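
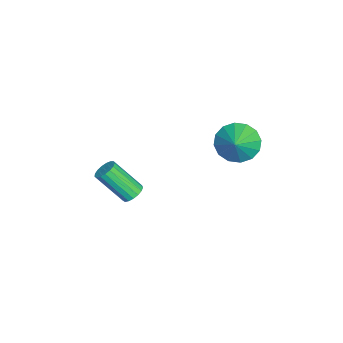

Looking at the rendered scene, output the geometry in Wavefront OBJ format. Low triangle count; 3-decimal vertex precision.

v 0.512 -1.72 -3.231
v 1.055 -1.802 -3.255
v 0.932 -3.003 -1.893
v 0.388 -2.92 -1.869
v 1.029 -1.605 -3.083
v 0.905 -2.805 -1.721
v 0.884 -1.433 -2.945
v 0.761 -2.634 -1.583
v 0.654 -1.328 -2.873
v 0.531 -2.528 -1.51
v 0.391 -1.312 -2.882
v 0.268 -2.512 -1.52
v 0.156 -1.389 -2.972
v 0.033 -2.59 -1.61
v 0.003 -1.543 -3.121
v -0.121 -2.743 -1.759
v -0.034 -1.736 -3.295
v -0.158 -2.937 -1.933
v 0.054 -1.926 -3.455
v -0.07 -3.127 -2.093
v 0.247 -2.069 -3.563
v 0.123 -3.27 -2.201
v 0.5 -2.132 -3.595
v 0.377 -3.332 -2.233
v 0.757 -2.1 -3.544
v 0.633 -3.301 -2.182
v 0.957 -1.981 -3.421
v 0.833 -3.182 -2.059
v 0.389 2.603 0.571
v 0.933 2.297 -0.185
v 1.411 2.597 1.309
v 0.951 2.804 -0.206
v 0.819 3.257 -0.019
v 0.572 3.534 0.326
v 0.275 3.562 0.737
v 0.009 3.333 1.103
v -0.155 2.909 1.327
v -0.173 2.402 1.349
v -0.041 1.949 1.162
v 0.207 1.672 0.817
v 0.503 1.644 0.406
v 0.769 1.873 0.039
f 2 1 5
f 2 5 3
f 3 5 6
f 3 6 4
f 5 1 7
f 5 7 6
f 6 7 8
f 6 8 4
f 7 1 9
f 7 9 8
f 8 9 10
f 8 10 4
f 9 1 11
f 9 11 10
f 10 11 12
f 10 12 4
f 11 1 13
f 11 13 12
f 12 13 14
f 12 14 4
f 13 1 15
f 13 15 14
f 14 15 16
f 14 16 4
f 15 1 17
f 15 17 16
f 16 17 18
f 16 18 4
f 17 1 19
f 17 19 18
f 18 19 20
f 18 20 4
f 19 1 21
f 19 21 20
f 20 21 22
f 20 22 4
f 21 1 23
f 21 23 22
f 22 23 24
f 22 24 4
f 23 1 25
f 23 25 24
f 24 25 26
f 24 26 4
f 25 1 27
f 25 27 26
f 26 27 28
f 26 28 4
f 27 1 2
f 27 2 28
f 28 2 3
f 28 3 4
f 30 29 32
f 30 32 31
f 32 29 33
f 32 33 31
f 33 29 34
f 33 34 31
f 34 29 35
f 34 35 31
f 35 29 36
f 35 36 31
f 36 29 37
f 36 37 31
f 37 29 38
f 37 38 31
f 38 29 39
f 38 39 31
f 39 29 40
f 39 40 31
f 40 29 41
f 40 41 31
f 41 29 42
f 41 42 31
f 42 29 30
f 42 30 31



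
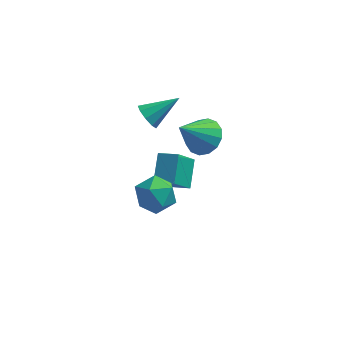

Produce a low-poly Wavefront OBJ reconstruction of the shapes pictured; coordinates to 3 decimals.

v -2.386 1.099 2.439
v -1.985 0.727 2.126
v -1.214 1.721 3.201
v -2.042 1.096 1.912
v -2.26 1.467 1.944
v -2.536 1.665 2.208
v -2.743 1.599 2.58
v -2.782 1.298 2.887
v -2.636 0.904 2.984
v -2.373 0.602 2.826
v -2.116 0.532 2.487
v 0.015 -0.39 3.05
v 0.737 -0.68 3.368
v -0.835 -1.13 4.31
v 0.679 -0.292 3.556
v 0.443 0.069 3.609
v 0.092 0.307 3.513
v -0.279 0.359 3.292
v -0.571 0.21 3.007
v -0.707 -0.1 2.733
v -0.649 -0.487 2.545
v -0.413 -0.849 2.492
v -0.062 -1.087 2.588
v 0.309 -1.139 2.809
v 0.602 -0.99 3.094
v -2.034 0.23 -0.981
v -2.011 1.332 -0.203
v -1.501 1.043 -2.149
v -1.478 2.146 -1.371
v -1.182 0.034 -0.729
v -1.159 1.137 0.049
v -0.649 0.848 -1.897
v -0.626 1.95 -1.119
v -1.362 -2.088 0.599
v -0.732 -2.571 1.031
v -2.328 -2.409 1.649
v -1.698 -2.892 2.081
v -1.624 -1.992 2.035
v -1.027 -1.794 1.385
v -2.033 -3.186 1.295
v -1.436 -2.988 0.645
v -1.146 -3.25 1.461
v -0.894 -2.512 1.918
v -2.166 -2.468 0.762
v -1.914 -1.73 1.219
f 2 1 4
f 2 4 3
f 4 1 5
f 4 5 3
f 5 1 6
f 5 6 3
f 6 1 7
f 6 7 3
f 7 1 8
f 7 8 3
f 8 1 9
f 8 9 3
f 9 1 10
f 9 10 3
f 10 1 11
f 10 11 3
f 11 1 2
f 11 2 3
f 13 12 15
f 13 15 14
f 15 12 16
f 15 16 14
f 16 12 17
f 16 17 14
f 17 12 18
f 17 18 14
f 18 12 19
f 18 19 14
f 19 12 20
f 19 20 14
f 20 12 21
f 20 21 14
f 21 12 22
f 21 22 14
f 22 12 23
f 22 23 14
f 23 12 24
f 23 24 14
f 24 12 25
f 24 25 14
f 25 12 13
f 25 13 14
f 27 29 26
f 30 27 26
f 26 29 28
f 28 30 26
f 27 33 29
f 31 27 30
f 31 33 27
f 29 33 28
f 32 30 28
f 28 33 32
f 32 31 30
f 33 31 32
f 34 45 39
f 34 39 35
f 34 35 41
f 34 41 44
f 34 44 45
f 35 39 43
f 39 45 38
f 45 44 36
f 44 41 40
f 41 35 42
f 37 43 38
f 37 38 36
f 37 36 40
f 37 40 42
f 37 42 43
f 38 43 39
f 36 38 45
f 40 36 44
f 42 40 41
f 43 42 35



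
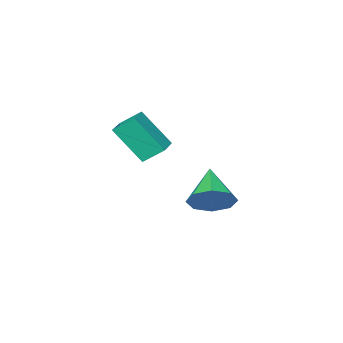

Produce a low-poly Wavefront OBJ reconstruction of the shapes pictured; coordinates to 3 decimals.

v 0.636 -1.346 -2.057
v 0.998 -0.925 -1.261
v -0.256 -2.534 -1.023
v 0.353 -0.625 -1.473
v -0.127 -0.747 -2.026
v -0.159 -1.22 -2.598
v 0.274 -1.766 -2.852
v 0.919 -2.066 -2.641
v 1.398 -1.945 -2.087
v 1.431 -1.472 -1.516
v 2.974 -0.808 1.712
v 3.579 -1.751 3.121
v 3.79 -0.168 1.789
v 4.395 -1.111 3.198
v 3.505 -1.409 1.082
v 4.11 -2.352 2.491
v 4.321 -0.769 1.159
v 4.926 -1.712 2.568
f 2 1 4
f 2 4 3
f 4 1 5
f 4 5 3
f 5 1 6
f 5 6 3
f 6 1 7
f 6 7 3
f 7 1 8
f 7 8 3
f 8 1 9
f 8 9 3
f 9 1 10
f 9 10 3
f 10 1 2
f 10 2 3
f 12 14 11
f 15 12 11
f 11 14 13
f 13 15 11
f 12 18 14
f 16 12 15
f 16 18 12
f 14 18 13
f 17 15 13
f 13 18 17
f 17 16 15
f 18 16 17



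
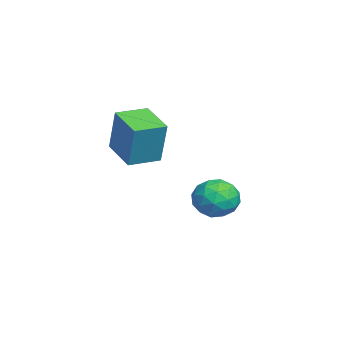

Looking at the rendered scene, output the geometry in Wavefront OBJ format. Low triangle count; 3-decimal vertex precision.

v 1.187 4.329 -2.191
v 1.57 3.875 -1.362
v 0.57 2.885 -2.698
v 0.953 2.431 -1.869
v 0.18 3.089 -1.778
v 0.561 3.982 -1.465
v 1.579 2.778 -2.595
v 1.96 3.671 -2.282
v 1.812 2.917 -1.612
v 0.947 3.109 -1.107
v 1.193 3.651 -2.953
v 0.328 3.843 -2.448
v 1.432 4.229 -1.732
v 0.708 2.531 -2.328
v 0.253 2.918 -2.274
v 0.478 2.651 -1.787
v 0.839 4.292 -1.793
v 1.064 4.025 -1.305
v 0.247 3.563 -1.55
v 1.076 2.735 -2.755
v 1.301 2.468 -2.267
v 1.662 4.109 -2.273
v 1.887 3.842 -1.786
v 1.893 3.197 -2.51
v 1.8 3.399 -1.392
v 1.438 2.55 -1.689
v 1.806 2.754 -2.116
v 2.03 3.279 -1.932
v 1.292 3.512 -1.095
v 0.929 2.662 -1.393
v 0.475 3.049 -1.339
v 0.698 3.574 -1.155
v 1.434 2.948 -1.242
v 1.211 4.098 -2.667
v 0.848 3.248 -2.965
v 1.442 3.186 -2.905
v 1.665 3.711 -2.721
v 0.702 4.21 -2.371
v 0.34 3.361 -2.668
v 0.11 3.481 -2.128
v 0.334 4.006 -1.944
v 0.706 3.812 -2.818
v 3.02 -0.659 1.466
v 3.51 -0.409 3.357
v 2.381 0.531 1.475
v 2.871 0.78 3.367
v 4.389 0.08 1.013
v 4.879 0.329 2.905
v 3.75 1.269 1.023
v 4.24 1.519 2.914
f 1 38 17
f 38 12 41
f 17 41 6
f 38 41 17
f 1 17 13
f 17 6 18
f 13 18 2
f 17 18 13
f 1 13 22
f 13 2 23
f 22 23 8
f 13 23 22
f 1 22 34
f 22 8 37
f 34 37 11
f 22 37 34
f 1 34 38
f 34 11 42
f 38 42 12
f 34 42 38
f 2 18 29
f 18 6 32
f 29 32 10
f 18 32 29
f 6 41 19
f 41 12 40
f 19 40 5
f 41 40 19
f 12 42 39
f 42 11 35
f 39 35 3
f 42 35 39
f 11 37 36
f 37 8 24
f 36 24 7
f 37 24 36
f 8 23 28
f 23 2 25
f 28 25 9
f 23 25 28
f 4 30 16
f 30 10 31
f 16 31 5
f 30 31 16
f 4 16 14
f 16 5 15
f 14 15 3
f 16 15 14
f 4 14 21
f 14 3 20
f 21 20 7
f 14 20 21
f 4 21 26
f 21 7 27
f 26 27 9
f 21 27 26
f 4 26 30
f 26 9 33
f 30 33 10
f 26 33 30
f 5 31 19
f 31 10 32
f 19 32 6
f 31 32 19
f 3 15 39
f 15 5 40
f 39 40 12
f 15 40 39
f 7 20 36
f 20 3 35
f 36 35 11
f 20 35 36
f 9 27 28
f 27 7 24
f 28 24 8
f 27 24 28
f 10 33 29
f 33 9 25
f 29 25 2
f 33 25 29
f 44 46 43
f 47 44 43
f 43 46 45
f 45 47 43
f 44 50 46
f 48 44 47
f 48 50 44
f 46 50 45
f 49 47 45
f 45 50 49
f 49 48 47
f 50 48 49



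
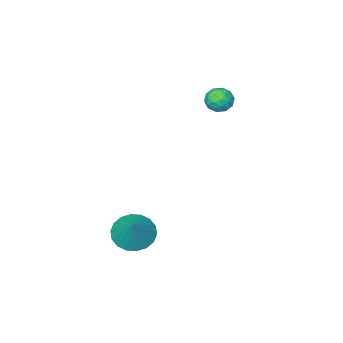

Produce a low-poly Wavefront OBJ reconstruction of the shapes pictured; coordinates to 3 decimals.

v -2.968 -1.985 1.384
v -2.642 -1.78 0.819
v -1.998 -2.1 1.901
v -1.672 -1.895 1.336
v -2.05 -1.451 1.693
v -2.65 -1.38 1.373
v -1.99 -2.5 1.347
v -2.59 -2.429 1.027
v -2.038 -2.099 0.796
v -2.075 -1.45 1.01
v -2.565 -2.43 1.71
v -2.602 -1.781 1.924
v -2.89 -1.872 1.056
v -1.75 -2.008 1.664
v -1.972 -1.747 1.874
v -1.78 -1.627 1.542
v -2.895 -1.637 1.381
v -2.703 -1.517 1.049
v -2.355 -1.324 1.563
v -1.937 -2.363 1.671
v -1.745 -2.243 1.339
v -2.86 -2.253 1.178
v -2.668 -2.133 0.846
v -2.285 -2.556 1.157
v -2.344 -1.939 0.71
v -1.773 -2.007 1.015
v -1.961 -2.362 1.021
v -2.313 -2.32 0.833
v -2.365 -1.558 0.836
v -1.795 -1.626 1.14
v -2.017 -1.365 1.35
v -2.37 -1.323 1.162
v -2.01 -1.745 0.823
v -2.845 -2.254 1.58
v -2.275 -2.322 1.884
v -2.27 -2.557 1.558
v -2.623 -2.515 1.37
v -2.867 -1.873 1.705
v -2.296 -1.941 2.01
v -2.327 -1.56 1.887
v -2.679 -1.518 1.699
v -2.63 -2.135 1.897
v 2.801 -0.985 -4.384
v 3.655 -0.949 -4.844
v 3.419 -0.175 -3.176
v 3.456 -0.592 -4.982
v 3.128 -0.312 -5.002
v 2.735 -0.166 -4.899
v 2.355 -0.182 -4.695
v 2.064 -0.357 -4.428
v 1.918 -0.657 -4.153
v 1.948 -1.021 -3.924
v 2.147 -1.378 -3.786
v 2.475 -1.658 -3.766
v 2.868 -1.804 -3.869
v 3.248 -1.788 -4.073
v 3.539 -1.613 -4.34
v 3.685 -1.314 -4.615
f 1 38 17
f 38 12 41
f 17 41 6
f 38 41 17
f 1 17 13
f 17 6 18
f 13 18 2
f 17 18 13
f 1 13 22
f 13 2 23
f 22 23 8
f 13 23 22
f 1 22 34
f 22 8 37
f 34 37 11
f 22 37 34
f 1 34 38
f 34 11 42
f 38 42 12
f 34 42 38
f 2 18 29
f 18 6 32
f 29 32 10
f 18 32 29
f 6 41 19
f 41 12 40
f 19 40 5
f 41 40 19
f 12 42 39
f 42 11 35
f 39 35 3
f 42 35 39
f 11 37 36
f 37 8 24
f 36 24 7
f 37 24 36
f 8 23 28
f 23 2 25
f 28 25 9
f 23 25 28
f 4 30 16
f 30 10 31
f 16 31 5
f 30 31 16
f 4 16 14
f 16 5 15
f 14 15 3
f 16 15 14
f 4 14 21
f 14 3 20
f 21 20 7
f 14 20 21
f 4 21 26
f 21 7 27
f 26 27 9
f 21 27 26
f 4 26 30
f 26 9 33
f 30 33 10
f 26 33 30
f 5 31 19
f 31 10 32
f 19 32 6
f 31 32 19
f 3 15 39
f 15 5 40
f 39 40 12
f 15 40 39
f 7 20 36
f 20 3 35
f 36 35 11
f 20 35 36
f 9 27 28
f 27 7 24
f 28 24 8
f 27 24 28
f 10 33 29
f 33 9 25
f 29 25 2
f 33 25 29
f 44 43 46
f 44 46 45
f 46 43 47
f 46 47 45
f 47 43 48
f 47 48 45
f 48 43 49
f 48 49 45
f 49 43 50
f 49 50 45
f 50 43 51
f 50 51 45
f 51 43 52
f 51 52 45
f 52 43 53
f 52 53 45
f 53 43 54
f 53 54 45
f 54 43 55
f 54 55 45
f 55 43 56
f 55 56 45
f 56 43 57
f 56 57 45
f 57 43 58
f 57 58 45
f 58 43 44
f 58 44 45



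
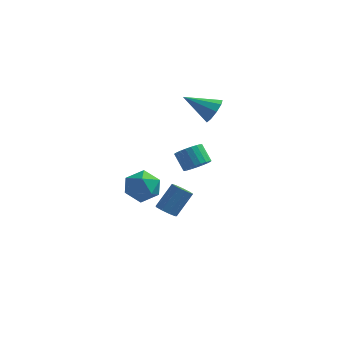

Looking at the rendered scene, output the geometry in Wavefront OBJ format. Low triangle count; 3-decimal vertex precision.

v -0.256 1.515 -4.395
v 0.279 1.232 -4.472
v 0.891 2.062 -3.261
v 0.356 2.345 -3.185
v 0.267 1.579 -4.703
v 0.878 2.409 -3.493
v 0.01 1.896 -4.791
v 0.621 2.726 -3.58
v -0.372 2.035 -4.693
v 0.24 2.865 -3.482
v -0.699 1.93 -4.456
v -0.087 2.76 -3.245
v -0.819 1.631 -4.191
v -0.207 2.461 -2.98
v -0.675 1.278 -4.021
v -0.063 2.108 -2.81
v -0.335 1.036 -4.026
v 0.276 1.866 -2.816
v 0.041 1.018 -4.205
v 0.653 1.848 -2.994
v 1.869 -0.634 0.518
v 2.47 -0.347 0.79
v 1.893 0.121 1.574
v 1.291 -0.166 1.302
v 2.381 -0.135 0.598
v 1.804 0.333 1.382
v 2.204 -0.009 0.392
v 1.627 0.458 1.176
v 1.968 0.008 0.208
v 1.391 0.476 0.992
v 1.716 -0.085 0.078
v 1.138 0.383 0.862
v 1.489 -0.273 0.024
v 0.912 0.194 0.808
v 1.328 -0.524 0.055
v 0.751 -0.056 0.839
v 1.261 -0.794 0.166
v 0.684 -0.326 0.95
v 1.299 -1.036 0.338
v 0.722 -0.568 1.122
v 1.435 -1.208 0.542
v 0.858 -0.74 1.325
v 1.646 -1.281 0.741
v 1.069 -0.814 1.525
v 1.896 -1.243 0.901
v 1.319 -0.775 1.685
v 2.141 -1.099 0.996
v 1.564 -0.631 1.78
v 2.339 -0.874 1.008
v 1.762 -0.407 1.791
v 2.455 -0.608 0.935
v 1.878 -0.141 1.719
v -0.919 -0.046 -0.585
v -0.513 0.317 -1.435
v -1.187 -1.477 -1.325
v -0.781 -1.114 -2.175
v -0.197 -1.284 -1.37
v -0.031 -0.399 -0.912
v -1.669 -0.761 -1.848
v -1.503 0.124 -1.39
v -0.977 -0.124 -2.215
v -0.067 -0.447 -1.92
v -1.633 -0.713 -0.84
v -0.723 -1.036 -0.545
v 1.856 2.66 2.428
v 2.182 2.972 3.064
v 0.344 2.48 3.292
v 1.965 3.355 2.763
v 1.696 3.413 2.306
v 1.502 3.119 1.905
v 1.474 2.609 1.75
v 1.624 2.123 1.911
v 1.882 1.888 2.315
v 2.128 2.014 2.771
v 2.247 2.442 3.067
f 2 1 5
f 2 5 3
f 3 5 6
f 3 6 4
f 5 1 7
f 5 7 6
f 6 7 8
f 6 8 4
f 7 1 9
f 7 9 8
f 8 9 10
f 8 10 4
f 9 1 11
f 9 11 10
f 10 11 12
f 10 12 4
f 11 1 13
f 11 13 12
f 12 13 14
f 12 14 4
f 13 1 15
f 13 15 14
f 14 15 16
f 14 16 4
f 15 1 17
f 15 17 16
f 16 17 18
f 16 18 4
f 17 1 19
f 17 19 18
f 18 19 20
f 18 20 4
f 19 1 2
f 19 2 20
f 20 2 3
f 20 3 4
f 22 21 25
f 22 25 23
f 23 25 26
f 23 26 24
f 25 21 27
f 25 27 26
f 26 27 28
f 26 28 24
f 27 21 29
f 27 29 28
f 28 29 30
f 28 30 24
f 29 21 31
f 29 31 30
f 30 31 32
f 30 32 24
f 31 21 33
f 31 33 32
f 32 33 34
f 32 34 24
f 33 21 35
f 33 35 34
f 34 35 36
f 34 36 24
f 35 21 37
f 35 37 36
f 36 37 38
f 36 38 24
f 37 21 39
f 37 39 38
f 38 39 40
f 38 40 24
f 39 21 41
f 39 41 40
f 40 41 42
f 40 42 24
f 41 21 43
f 41 43 42
f 42 43 44
f 42 44 24
f 43 21 45
f 43 45 44
f 44 45 46
f 44 46 24
f 45 21 47
f 45 47 46
f 46 47 48
f 46 48 24
f 47 21 49
f 47 49 48
f 48 49 50
f 48 50 24
f 49 21 51
f 49 51 50
f 50 51 52
f 50 52 24
f 51 21 22
f 51 22 52
f 52 22 23
f 52 23 24
f 53 64 58
f 53 58 54
f 53 54 60
f 53 60 63
f 53 63 64
f 54 58 62
f 58 64 57
f 64 63 55
f 63 60 59
f 60 54 61
f 56 62 57
f 56 57 55
f 56 55 59
f 56 59 61
f 56 61 62
f 57 62 58
f 55 57 64
f 59 55 63
f 61 59 60
f 62 61 54
f 66 65 68
f 66 68 67
f 68 65 69
f 68 69 67
f 69 65 70
f 69 70 67
f 70 65 71
f 70 71 67
f 71 65 72
f 71 72 67
f 72 65 73
f 72 73 67
f 73 65 74
f 73 74 67
f 74 65 75
f 74 75 67
f 75 65 66
f 75 66 67



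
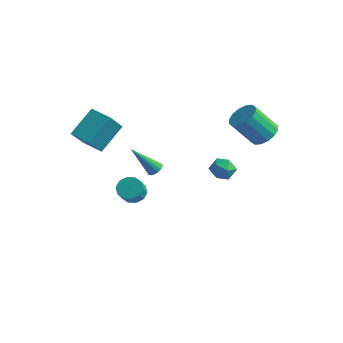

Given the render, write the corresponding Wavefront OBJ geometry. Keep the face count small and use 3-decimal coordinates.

v -3.528 0.697 -3.632
v -2.746 0.657 -3.876
v -2.51 -0.017 -3.013
v -3.292 0.023 -2.768
v -2.791 1.049 -3.558
v -2.555 0.375 -2.695
v -3.117 1.306 -3.268
v -2.881 0.633 -2.405
v -3.6 1.331 -3.117
v -3.364 0.657 -2.254
v -4.056 1.113 -3.162
v -3.82 0.44 -2.299
v -4.31 0.737 -3.387
v -4.074 0.063 -2.524
v -4.265 0.345 -3.705
v -4.029 -0.329 -2.842
v -3.939 0.087 -3.995
v -3.703 -0.586 -3.132
v -3.456 0.063 -4.146
v -3.22 -0.611 -3.283
v -3 0.28 -4.101
v -2.764 -0.393 -3.238
v -4.031 -3.11 2.575
v -3.941 -4.268 3.963
v -3.809 -1.522 3.885
v -3.719 -2.681 5.273
v -2.661 -3.179 2.427
v -2.571 -4.338 3.815
v -2.439 -1.592 3.737
v -2.349 -2.75 5.125
v 3.807 0.015 2.527
v 4.522 -0.374 2.425
v 3.158 -1.126 2.335
v 3.873 -1.515 2.233
v 3.665 -1.227 2.972
v 4.066 -0.521 3.091
v 3.614 -0.979 1.669
v 4.015 -0.273 1.788
v 4.402 -0.988 1.895
v 4.434 -1.142 2.7
v 3.246 -0.358 2.06
v 3.278 -0.512 2.865
v 1.265 -3.412 2.767
v 1.5 -3.079 3.074
v 0.275 -4.248 4.433
v 1.294 -2.964 3.009
v 1.082 -2.952 2.889
v 0.911 -3.045 2.742
v 0.822 -3.222 2.6
v 0.834 -3.443 2.496
v 0.944 -3.656 2.454
v 1.128 -3.814 2.484
v 1.343 -3.88 2.579
v 1.54 -3.838 2.717
v 1.674 -3.699 2.866
v 1.714 -3.494 2.993
v 1.651 -3.27 3.068
v 3.736 3.399 2.928
v 4.215 3.979 3.509
v 3.263 3.141 5.132
v 2.784 2.561 4.552
v 3.804 4.224 3.394
v 2.852 3.386 5.017
v 3.375 4.248 3.155
v 2.423 3.41 4.778
v 3.043 4.044 2.855
v 2.091 3.207 4.478
v 2.896 3.668 2.574
v 1.944 2.83 4.198
v 2.975 3.219 2.389
v 2.023 2.381 4.012
v 3.257 2.819 2.348
v 2.305 1.981 3.971
v 3.668 2.574 2.463
v 2.716 1.736 4.086
v 4.097 2.55 2.702
v 3.145 1.712 4.325
v 4.429 2.753 3.002
v 3.477 1.916 4.625
v 4.576 3.13 3.282
v 3.624 2.292 4.906
v 4.497 3.579 3.468
v 3.545 2.741 5.091
f 2 1 5
f 2 5 3
f 3 5 6
f 3 6 4
f 5 1 7
f 5 7 6
f 6 7 8
f 6 8 4
f 7 1 9
f 7 9 8
f 8 9 10
f 8 10 4
f 9 1 11
f 9 11 10
f 10 11 12
f 10 12 4
f 11 1 13
f 11 13 12
f 12 13 14
f 12 14 4
f 13 1 15
f 13 15 14
f 14 15 16
f 14 16 4
f 15 1 17
f 15 17 16
f 16 17 18
f 16 18 4
f 17 1 19
f 17 19 18
f 18 19 20
f 18 20 4
f 19 1 21
f 19 21 20
f 20 21 22
f 20 22 4
f 21 1 2
f 21 2 22
f 22 2 3
f 22 3 4
f 24 26 23
f 27 24 23
f 23 26 25
f 25 27 23
f 24 30 26
f 28 24 27
f 28 30 24
f 26 30 25
f 29 27 25
f 25 30 29
f 29 28 27
f 30 28 29
f 31 42 36
f 31 36 32
f 31 32 38
f 31 38 41
f 31 41 42
f 32 36 40
f 36 42 35
f 42 41 33
f 41 38 37
f 38 32 39
f 34 40 35
f 34 35 33
f 34 33 37
f 34 37 39
f 34 39 40
f 35 40 36
f 33 35 42
f 37 33 41
f 39 37 38
f 40 39 32
f 44 43 46
f 44 46 45
f 46 43 47
f 46 47 45
f 47 43 48
f 47 48 45
f 48 43 49
f 48 49 45
f 49 43 50
f 49 50 45
f 50 43 51
f 50 51 45
f 51 43 52
f 51 52 45
f 52 43 53
f 52 53 45
f 53 43 54
f 53 54 45
f 54 43 55
f 54 55 45
f 55 43 56
f 55 56 45
f 56 43 57
f 56 57 45
f 57 43 44
f 57 44 45
f 59 58 62
f 59 62 60
f 60 62 63
f 60 63 61
f 62 58 64
f 62 64 63
f 63 64 65
f 63 65 61
f 64 58 66
f 64 66 65
f 65 66 67
f 65 67 61
f 66 58 68
f 66 68 67
f 67 68 69
f 67 69 61
f 68 58 70
f 68 70 69
f 69 70 71
f 69 71 61
f 70 58 72
f 70 72 71
f 71 72 73
f 71 73 61
f 72 58 74
f 72 74 73
f 73 74 75
f 73 75 61
f 74 58 76
f 74 76 75
f 75 76 77
f 75 77 61
f 76 58 78
f 76 78 77
f 77 78 79
f 77 79 61
f 78 58 80
f 78 80 79
f 79 80 81
f 79 81 61
f 80 58 82
f 80 82 81
f 81 82 83
f 81 83 61
f 82 58 59
f 82 59 83
f 83 59 60
f 83 60 61



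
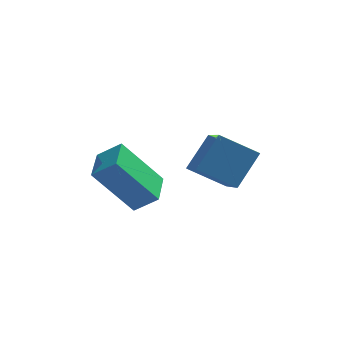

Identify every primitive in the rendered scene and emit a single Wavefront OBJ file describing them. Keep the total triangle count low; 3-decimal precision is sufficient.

v 2.589 -1.613 0.154
v 2.832 -3.287 1.24
v 1.289 -1.337 0.869
v 1.531 -3.011 1.955
v 3.349 -0.809 1.225
v 3.591 -2.483 2.311
v 2.048 -0.533 1.94
v 2.291 -2.207 3.026
v -1.751 -4.239 2.605
v -0.979 -4.394 3.222
v -1.577 -3.004 2.697
v -0.805 -3.159 3.313
v -0.455 -4.301 0.967
v 0.317 -4.456 1.583
v -0.281 -3.066 1.058
v 0.491 -3.221 1.675
f 2 4 1
f 5 2 1
f 1 4 3
f 3 5 1
f 2 8 4
f 6 2 5
f 6 8 2
f 4 8 3
f 7 5 3
f 3 8 7
f 7 6 5
f 8 6 7
f 10 12 9
f 13 10 9
f 9 12 11
f 11 13 9
f 10 16 12
f 14 10 13
f 14 16 10
f 12 16 11
f 15 13 11
f 11 16 15
f 15 14 13
f 16 14 15



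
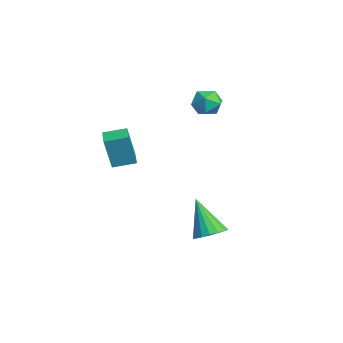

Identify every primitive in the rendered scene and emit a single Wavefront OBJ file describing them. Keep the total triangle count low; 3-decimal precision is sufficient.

v -3.685 -0.564 -0.178
v -3.529 -0.955 1.541
v -3.516 0.519 0.053
v -3.36 0.128 1.772
v -2.74 -0.688 -0.292
v -2.584 -1.079 1.427
v -2.571 0.395 -0.061
v -2.415 0.004 1.658
v -3.933 4.62 2.793
v -3.17 4.356 2.937
v -4.35 3.364 2.703
v -3.587 3.1 2.847
v -4.014 3.467 3.444
v -3.756 4.243 3.499
v -3.764 3.477 2.141
v -3.506 4.253 2.196
v -3.065 3.65 2.534
v -3.22 3.643 3.34
v -4.3 4.077 2.3
v -4.455 4.07 3.106
v 2.137 2.595 -2.266
v 2.795 2.762 -1.86
v 1.203 2.165 -0.574
v 2.612 3.092 -1.877
v 2.321 3.309 -1.983
v 1.988 3.363 -2.153
v 1.689 3.24 -2.349
v 1.493 2.97 -2.527
v 1.444 2.614 -2.644
v 1.554 2.253 -2.675
v 1.798 1.971 -2.612
v 2.12 1.832 -2.47
v 2.445 1.868 -2.281
v 2.7 2.07 -2.088
v 2.826 2.393 -1.937
f 2 4 1
f 5 2 1
f 1 4 3
f 3 5 1
f 2 8 4
f 6 2 5
f 6 8 2
f 4 8 3
f 7 5 3
f 3 8 7
f 7 6 5
f 8 6 7
f 9 20 14
f 9 14 10
f 9 10 16
f 9 16 19
f 9 19 20
f 10 14 18
f 14 20 13
f 20 19 11
f 19 16 15
f 16 10 17
f 12 18 13
f 12 13 11
f 12 11 15
f 12 15 17
f 12 17 18
f 13 18 14
f 11 13 20
f 15 11 19
f 17 15 16
f 18 17 10
f 22 21 24
f 22 24 23
f 24 21 25
f 24 25 23
f 25 21 26
f 25 26 23
f 26 21 27
f 26 27 23
f 27 21 28
f 27 28 23
f 28 21 29
f 28 29 23
f 29 21 30
f 29 30 23
f 30 21 31
f 30 31 23
f 31 21 32
f 31 32 23
f 32 21 33
f 32 33 23
f 33 21 34
f 33 34 23
f 34 21 35
f 34 35 23
f 35 21 22
f 35 22 23



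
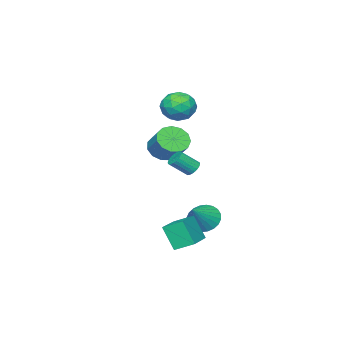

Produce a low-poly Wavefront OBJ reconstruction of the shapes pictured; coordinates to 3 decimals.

v -3.112 -0.708 -0.597
v -2.728 -0.301 -0.633
v -1.944 -0.966 0.242
v -2.328 -1.372 0.277
v -2.852 -0.229 -0.467
v -2.067 -0.894 0.408
v -3.015 -0.23 -0.322
v -2.23 -0.895 0.553
v -3.193 -0.303 -0.218
v -2.408 -0.968 0.657
v -3.358 -0.438 -0.172
v -2.574 -1.103 0.702
v -3.486 -0.614 -0.191
v -2.702 -1.279 0.684
v -3.557 -0.805 -0.272
v -2.773 -1.469 0.603
v -3.561 -0.98 -0.402
v -2.777 -1.645 0.473
v -3.496 -1.114 -0.562
v -2.712 -1.779 0.313
v -3.373 -1.186 -0.728
v -2.588 -1.851 0.147
v -3.21 -1.185 -0.873
v -2.425 -1.85 0.002
v -3.032 -1.112 -0.977
v -2.247 -1.777 -0.102
v -2.866 -0.977 -1.022
v -2.082 -1.642 -0.148
v -2.738 -0.801 -1.004
v -1.954 -1.466 -0.129
v -2.667 -0.611 -0.923
v -1.883 -1.275 -0.048
v -2.663 -0.435 -0.793
v -1.879 -1.1 0.082
v -4.242 -3.572 0.069
v -3.353 -4.051 0.088
v -2.769 -2.928 1.13
v -3.658 -2.448 1.111
v -3.323 -3.674 -0.336
v -2.739 -2.55 0.706
v -3.584 -3.264 -0.632
v -3 -2.14 0.41
v -4.054 -2.951 -0.705
v -3.47 -1.828 0.337
v -4.584 -2.836 -0.533
v -4 -1.712 0.509
v -5.005 -2.954 -0.169
v -4.421 -1.831 0.873
v -5.184 -3.269 0.27
v -4.6 -2.145 1.312
v -5.064 -3.679 0.646
v -4.48 -2.556 1.688
v -4.683 -4.056 0.838
v -4.099 -2.932 1.88
v -4.162 -4.278 0.786
v -3.578 -3.155 1.828
v -3.666 -4.277 0.507
v -3.082 -3.153 1.549
v -4.523 -1.485 3.516
v -3.693 -1.409 4.224
v -3.887 -3.031 2.936
v -3.057 -2.955 3.644
v -4.074 -3.124 4.009
v -4.467 -2.169 4.368
v -3.113 -2.271 2.792
v -3.506 -1.316 3.151
v -2.822 -1.895 3.776
v -3.415 -2.422 4.529
v -4.165 -2.018 2.631
v -4.758 -2.545 3.384
v -4.164 -1.312 3.921
v -3.416 -3.128 3.239
v -4.014 -3.228 3.454
v -3.526 -3.183 3.87
v -4.619 -1.758 4.006
v -4.131 -1.713 4.422
v -4.354 -2.721 4.296
v -3.449 -2.727 2.738
v -2.961 -2.682 3.154
v -4.054 -1.257 3.29
v -3.566 -1.212 3.706
v -3.226 -1.719 2.864
v -3.164 -1.553 4.074
v -2.79 -2.461 3.733
v -2.823 -2.059 3.232
v -3.054 -1.498 3.443
v -3.513 -1.862 4.516
v -3.139 -2.771 4.175
v -3.736 -2.87 4.39
v -3.967 -2.309 4.601
v -3.001 -2.148 4.253
v -4.441 -1.669 2.985
v -4.067 -2.578 2.644
v -3.613 -2.131 2.559
v -3.844 -1.57 2.77
v -4.79 -1.979 3.427
v -4.416 -2.887 3.086
v -4.526 -2.942 3.717
v -4.757 -2.381 3.928
v -4.579 -2.292 2.907
v -1.473 1.215 -3.395
v -0.903 1.45 -4.17
v -0.047 1.485 -2.265
v -1.045 1.796 -4.074
v -1.252 2.053 -3.874
v -1.493 2.183 -3.601
v -1.731 2.166 -3.297
v -1.929 2.004 -3.008
v -2.058 1.722 -2.778
v -2.098 1.363 -2.642
v -2.043 0.981 -2.62
v -1.901 0.635 -2.717
v -1.694 0.377 -2.917
v -1.454 0.247 -3.189
v -1.216 0.264 -3.493
v -1.017 0.426 -3.783
v -0.888 0.709 -4.013
v -0.848 1.068 -4.149
v 0.845 1.72 -4.375
v 0.852 0.958 -2.945
v 0.39 2.699 -3.85
v 0.397 1.936 -2.421
v 2.723 2.404 -4.019
v 2.73 1.641 -2.59
v 2.268 3.382 -3.495
v 2.275 2.62 -2.065
f 2 1 5
f 2 5 3
f 3 5 6
f 3 6 4
f 5 1 7
f 5 7 6
f 6 7 8
f 6 8 4
f 7 1 9
f 7 9 8
f 8 9 10
f 8 10 4
f 9 1 11
f 9 11 10
f 10 11 12
f 10 12 4
f 11 1 13
f 11 13 12
f 12 13 14
f 12 14 4
f 13 1 15
f 13 15 14
f 14 15 16
f 14 16 4
f 15 1 17
f 15 17 16
f 16 17 18
f 16 18 4
f 17 1 19
f 17 19 18
f 18 19 20
f 18 20 4
f 19 1 21
f 19 21 20
f 20 21 22
f 20 22 4
f 21 1 23
f 21 23 22
f 22 23 24
f 22 24 4
f 23 1 25
f 23 25 24
f 24 25 26
f 24 26 4
f 25 1 27
f 25 27 26
f 26 27 28
f 26 28 4
f 27 1 29
f 27 29 28
f 28 29 30
f 28 30 4
f 29 1 31
f 29 31 30
f 30 31 32
f 30 32 4
f 31 1 33
f 31 33 32
f 32 33 34
f 32 34 4
f 33 1 2
f 33 2 34
f 34 2 3
f 34 3 4
f 36 35 39
f 36 39 37
f 37 39 40
f 37 40 38
f 39 35 41
f 39 41 40
f 40 41 42
f 40 42 38
f 41 35 43
f 41 43 42
f 42 43 44
f 42 44 38
f 43 35 45
f 43 45 44
f 44 45 46
f 44 46 38
f 45 35 47
f 45 47 46
f 46 47 48
f 46 48 38
f 47 35 49
f 47 49 48
f 48 49 50
f 48 50 38
f 49 35 51
f 49 51 50
f 50 51 52
f 50 52 38
f 51 35 53
f 51 53 52
f 52 53 54
f 52 54 38
f 53 35 55
f 53 55 54
f 54 55 56
f 54 56 38
f 55 35 57
f 55 57 56
f 56 57 58
f 56 58 38
f 57 35 36
f 57 36 58
f 58 36 37
f 58 37 38
f 59 96 75
f 96 70 99
f 75 99 64
f 96 99 75
f 59 75 71
f 75 64 76
f 71 76 60
f 75 76 71
f 59 71 80
f 71 60 81
f 80 81 66
f 71 81 80
f 59 80 92
f 80 66 95
f 92 95 69
f 80 95 92
f 59 92 96
f 92 69 100
f 96 100 70
f 92 100 96
f 60 76 87
f 76 64 90
f 87 90 68
f 76 90 87
f 64 99 77
f 99 70 98
f 77 98 63
f 99 98 77
f 70 100 97
f 100 69 93
f 97 93 61
f 100 93 97
f 69 95 94
f 95 66 82
f 94 82 65
f 95 82 94
f 66 81 86
f 81 60 83
f 86 83 67
f 81 83 86
f 62 88 74
f 88 68 89
f 74 89 63
f 88 89 74
f 62 74 72
f 74 63 73
f 72 73 61
f 74 73 72
f 62 72 79
f 72 61 78
f 79 78 65
f 72 78 79
f 62 79 84
f 79 65 85
f 84 85 67
f 79 85 84
f 62 84 88
f 84 67 91
f 88 91 68
f 84 91 88
f 63 89 77
f 89 68 90
f 77 90 64
f 89 90 77
f 61 73 97
f 73 63 98
f 97 98 70
f 73 98 97
f 65 78 94
f 78 61 93
f 94 93 69
f 78 93 94
f 67 85 86
f 85 65 82
f 86 82 66
f 85 82 86
f 68 91 87
f 91 67 83
f 87 83 60
f 91 83 87
f 102 101 104
f 102 104 103
f 104 101 105
f 104 105 103
f 105 101 106
f 105 106 103
f 106 101 107
f 106 107 103
f 107 101 108
f 107 108 103
f 108 101 109
f 108 109 103
f 109 101 110
f 109 110 103
f 110 101 111
f 110 111 103
f 111 101 112
f 111 112 103
f 112 101 113
f 112 113 103
f 113 101 114
f 113 114 103
f 114 101 115
f 114 115 103
f 115 101 116
f 115 116 103
f 116 101 117
f 116 117 103
f 117 101 118
f 117 118 103
f 118 101 102
f 118 102 103
f 120 122 119
f 123 120 119
f 119 122 121
f 121 123 119
f 120 126 122
f 124 120 123
f 124 126 120
f 122 126 121
f 125 123 121
f 121 126 125
f 125 124 123
f 126 124 125



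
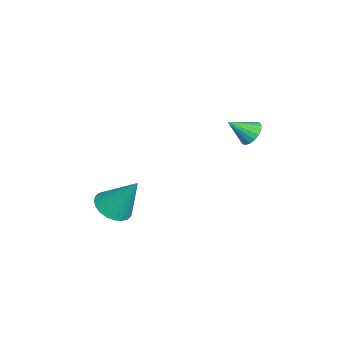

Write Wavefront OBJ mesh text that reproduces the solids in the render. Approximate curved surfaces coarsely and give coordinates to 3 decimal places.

v -0.774 -2.674 -4.484
v 0.078 -2.582 -4.725
v -0.406 -1.646 -2.796
v -0.064 -2.299 -4.867
v -0.314 -2.072 -4.951
v -0.634 -1.938 -4.963
v -0.975 -1.915 -4.903
v -1.285 -2.008 -4.778
v -1.518 -2.203 -4.609
v -1.637 -2.469 -4.421
v -1.625 -2.767 -4.242
v -1.483 -3.05 -4.1
v -1.234 -3.276 -4.017
v -0.914 -3.411 -4.004
v -0.572 -3.433 -4.065
v -0.262 -3.34 -4.189
v -0.029 -3.146 -4.358
v 0.09 -2.879 -4.547
v 0.602 2.835 0.904
v 0.894 3.211 1.301
v 0.778 1.925 1.636
v 0.631 3.226 1.384
v 0.363 3.164 1.372
v 0.142 3.037 1.267
v 0.011 2.87 1.09
v -0.002 2.695 0.877
v 0.105 2.549 0.669
v 0.31 2.459 0.507
v 0.572 2.443 0.425
v 0.841 2.505 0.437
v 1.062 2.632 0.542
v 1.192 2.799 0.718
v 1.205 2.974 0.932
v 1.099 3.12 1.14
f 2 1 4
f 2 4 3
f 4 1 5
f 4 5 3
f 5 1 6
f 5 6 3
f 6 1 7
f 6 7 3
f 7 1 8
f 7 8 3
f 8 1 9
f 8 9 3
f 9 1 10
f 9 10 3
f 10 1 11
f 10 11 3
f 11 1 12
f 11 12 3
f 12 1 13
f 12 13 3
f 13 1 14
f 13 14 3
f 14 1 15
f 14 15 3
f 15 1 16
f 15 16 3
f 16 1 17
f 16 17 3
f 17 1 18
f 17 18 3
f 18 1 2
f 18 2 3
f 20 19 22
f 20 22 21
f 22 19 23
f 22 23 21
f 23 19 24
f 23 24 21
f 24 19 25
f 24 25 21
f 25 19 26
f 25 26 21
f 26 19 27
f 26 27 21
f 27 19 28
f 27 28 21
f 28 19 29
f 28 29 21
f 29 19 30
f 29 30 21
f 30 19 31
f 30 31 21
f 31 19 32
f 31 32 21
f 32 19 33
f 32 33 21
f 33 19 34
f 33 34 21
f 34 19 20
f 34 20 21



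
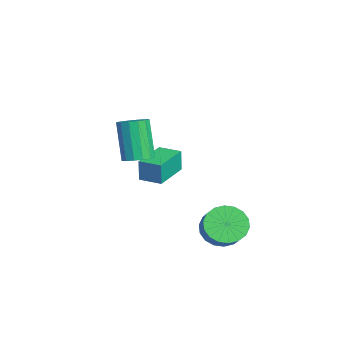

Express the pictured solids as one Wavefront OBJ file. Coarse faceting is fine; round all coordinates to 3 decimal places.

v 0.587 1.044 -3.902
v 1.264 1.008 -4.664
v 2.191 1.02 -3.84
v 1.513 1.056 -3.078
v 1.204 1.454 -4.603
v 2.131 1.466 -3.779
v 1.022 1.819 -4.403
v 1.949 1.83 -3.579
v 0.754 2.03 -4.104
v 1.68 2.042 -3.28
v 0.452 2.046 -3.765
v 1.379 2.058 -2.941
v 0.177 1.864 -3.453
v 1.104 1.875 -2.629
v -0.017 1.519 -3.23
v 0.91 1.53 -2.406
v -0.091 1.08 -3.14
v 0.836 1.092 -2.316
v -0.031 0.634 -3.201
v 0.896 0.646 -2.377
v 0.151 0.27 -3.401
v 1.078 0.281 -2.577
v 0.42 0.058 -3.7
v 1.346 0.07 -2.876
v 0.721 0.042 -4.039
v 1.648 0.054 -3.215
v 0.996 0.225 -4.351
v 1.923 0.236 -3.527
v 1.19 0.57 -4.574
v 2.117 0.581 -3.75
v -4.827 -0.8 -2.871
v -4.882 -0.808 -1.712
v -4.128 0.099 -2.832
v -4.182 0.092 -1.673
v -3.298 -1.992 -2.807
v -3.352 -1.999 -1.648
v -2.598 -1.092 -2.768
v -2.653 -1.1 -1.609
v 0.043 -2.528 0.52
v 0.552 -2.066 0.794
v -0.374 -2.151 2.655
v -0.883 -2.612 2.38
v 0.272 -1.839 0.665
v -0.654 -1.924 2.526
v -0.069 -1.797 0.497
v -0.995 -1.881 2.358
v -0.381 -1.95 0.335
v -1.307 -2.035 2.196
v -0.579 -2.258 0.223
v -1.505 -2.343 2.083
v -0.61 -2.638 0.19
v -1.536 -2.723 2.05
v -0.466 -2.989 0.245
v -1.392 -3.074 2.106
v -0.186 -3.216 0.374
v -1.112 -3.301 2.235
v 0.155 -3.259 0.542
v -0.771 -3.343 2.403
v 0.467 -3.105 0.704
v -0.459 -3.19 2.565
v 0.665 -2.797 0.817
v -0.261 -2.882 2.677
v 0.696 -2.417 0.85
v -0.23 -2.502 2.71
f 2 1 5
f 2 5 3
f 3 5 6
f 3 6 4
f 5 1 7
f 5 7 6
f 6 7 8
f 6 8 4
f 7 1 9
f 7 9 8
f 8 9 10
f 8 10 4
f 9 1 11
f 9 11 10
f 10 11 12
f 10 12 4
f 11 1 13
f 11 13 12
f 12 13 14
f 12 14 4
f 13 1 15
f 13 15 14
f 14 15 16
f 14 16 4
f 15 1 17
f 15 17 16
f 16 17 18
f 16 18 4
f 17 1 19
f 17 19 18
f 18 19 20
f 18 20 4
f 19 1 21
f 19 21 20
f 20 21 22
f 20 22 4
f 21 1 23
f 21 23 22
f 22 23 24
f 22 24 4
f 23 1 25
f 23 25 24
f 24 25 26
f 24 26 4
f 25 1 27
f 25 27 26
f 26 27 28
f 26 28 4
f 27 1 29
f 27 29 28
f 28 29 30
f 28 30 4
f 29 1 2
f 29 2 30
f 30 2 3
f 30 3 4
f 32 34 31
f 35 32 31
f 31 34 33
f 33 35 31
f 32 38 34
f 36 32 35
f 36 38 32
f 34 38 33
f 37 35 33
f 33 38 37
f 37 36 35
f 38 36 37
f 40 39 43
f 40 43 41
f 41 43 44
f 41 44 42
f 43 39 45
f 43 45 44
f 44 45 46
f 44 46 42
f 45 39 47
f 45 47 46
f 46 47 48
f 46 48 42
f 47 39 49
f 47 49 48
f 48 49 50
f 48 50 42
f 49 39 51
f 49 51 50
f 50 51 52
f 50 52 42
f 51 39 53
f 51 53 52
f 52 53 54
f 52 54 42
f 53 39 55
f 53 55 54
f 54 55 56
f 54 56 42
f 55 39 57
f 55 57 56
f 56 57 58
f 56 58 42
f 57 39 59
f 57 59 58
f 58 59 60
f 58 60 42
f 59 39 61
f 59 61 60
f 60 61 62
f 60 62 42
f 61 39 63
f 61 63 62
f 62 63 64
f 62 64 42
f 63 39 40
f 63 40 64
f 64 40 41
f 64 41 42



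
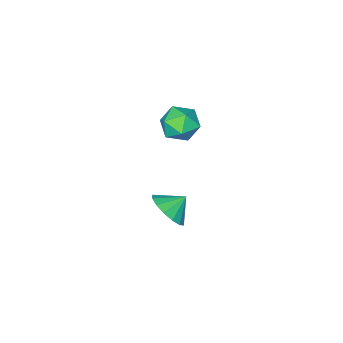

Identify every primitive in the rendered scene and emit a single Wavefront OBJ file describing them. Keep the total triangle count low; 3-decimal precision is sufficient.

v 1.526 0.87 3.013
v 2.283 0.254 3.272
v 0.617 0.266 4.228
v 1.374 -0.35 4.487
v 1.462 0.646 4.629
v 2.024 1.019 3.878
v 0.876 -0.499 3.622
v 1.438 -0.126 2.871
v 1.881 -0.592 3.649
v 2.243 0.116 4.271
v 0.657 0.404 3.229
v 1.019 1.112 3.851
v 2.265 0.378 -1.97
v 2.943 0.375 -1.142
v 1.435 0.662 -1.29
v 2.959 0.892 -1.338
v 2.789 1.272 -1.704
v 2.479 1.412 -2.141
v 2.112 1.275 -2.532
v 1.785 0.898 -2.773
v 1.587 0.381 -2.798
v 1.571 -0.136 -2.602
v 1.741 -0.516 -2.236
v 2.051 -0.656 -1.799
v 2.418 -0.52 -1.408
v 2.745 -0.142 -1.168
f 1 12 6
f 1 6 2
f 1 2 8
f 1 8 11
f 1 11 12
f 2 6 10
f 6 12 5
f 12 11 3
f 11 8 7
f 8 2 9
f 4 10 5
f 4 5 3
f 4 3 7
f 4 7 9
f 4 9 10
f 5 10 6
f 3 5 12
f 7 3 11
f 9 7 8
f 10 9 2
f 14 13 16
f 14 16 15
f 16 13 17
f 16 17 15
f 17 13 18
f 17 18 15
f 18 13 19
f 18 19 15
f 19 13 20
f 19 20 15
f 20 13 21
f 20 21 15
f 21 13 22
f 21 22 15
f 22 13 23
f 22 23 15
f 23 13 24
f 23 24 15
f 24 13 25
f 24 25 15
f 25 13 26
f 25 26 15
f 26 13 14
f 26 14 15



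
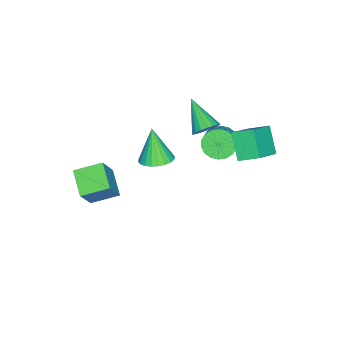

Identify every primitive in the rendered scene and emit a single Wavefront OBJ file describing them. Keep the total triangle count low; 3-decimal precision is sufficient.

v -2.093 0.524 0.23
v -1.452 0.029 0.218
v -3.127 -0.844 1.39
v -1.392 0.232 0.51
v -1.471 0.492 0.747
v -1.673 0.758 0.881
v -1.958 0.979 0.887
v -2.27 1.109 0.762
v -2.547 1.123 0.532
v -2.735 1.019 0.242
v -2.795 0.817 -0.05
v -2.716 0.556 -0.287
v -2.514 0.29 -0.421
v -2.229 0.07 -0.427
v -1.916 -0.06 -0.302
v -1.639 -0.075 -0.072
v -1.149 2.341 1.693
v -1.34 3.476 2.297
v -2.669 2.628 0.676
v -2.859 3.763 1.281
v -0.201 3.137 0.499
v -0.391 4.272 1.104
v -1.72 3.424 -0.517
v -1.911 4.559 0.087
v -2.265 1.305 -0.619
v -1.688 1.105 -1.334
v -0.899 1.314 -0.756
v -1.475 1.515 -0.041
v -1.76 1.514 -1.384
v -0.971 1.723 -0.806
v -1.932 1.881 -1.283
v -1.143 2.091 -0.705
v -2.169 2.135 -1.05
v -1.38 2.345 -0.472
v -2.426 2.224 -0.732
v -1.637 2.434 -0.154
v -2.65 2.132 -0.391
v -1.861 2.341 0.186
v -2.799 1.875 -0.096
v -2.01 2.085 0.482
v -2.841 1.506 0.096
v -2.052 1.715 0.674
v -2.769 1.097 0.146
v -1.98 1.306 0.724
v -2.597 0.729 0.045
v -1.808 0.939 0.623
v -2.36 0.475 -0.188
v -1.571 0.685 0.39
v -2.103 0.386 -0.506
v -1.314 0.596 0.072
v -1.879 0.479 -0.846
v -1.09 0.688 -0.269
v -1.73 0.735 -1.142
v -0.941 0.945 -0.564
v -0.688 -1.711 -2.102
v 0.109 -2.276 -2.019
v -1.272 -2.249 -0.158
v 0.24 -1.942 -1.887
v 0.23 -1.573 -1.788
v 0.081 -1.225 -1.736
v -0.186 -0.951 -1.741
v -0.529 -0.792 -1.8
v -0.896 -0.774 -1.905
v -1.231 -0.898 -2.041
v -1.484 -1.146 -2.185
v -1.615 -1.48 -2.317
v -1.606 -1.849 -2.416
v -1.456 -2.197 -2.468
v -1.189 -2.471 -2.463
v -0.846 -2.63 -2.404
v -0.479 -2.648 -2.299
v -0.144 -2.524 -2.163
v 3.116 -4.037 -1.043
v 4.219 -4.017 0.744
v 2.315 -2.763 -0.563
v 3.418 -2.742 1.224
v 4.202 -3.098 -1.724
v 5.305 -3.077 0.063
v 3.401 -1.823 -1.244
v 4.504 -1.803 0.543
f 2 1 4
f 2 4 3
f 4 1 5
f 4 5 3
f 5 1 6
f 5 6 3
f 6 1 7
f 6 7 3
f 7 1 8
f 7 8 3
f 8 1 9
f 8 9 3
f 9 1 10
f 9 10 3
f 10 1 11
f 10 11 3
f 11 1 12
f 11 12 3
f 12 1 13
f 12 13 3
f 13 1 14
f 13 14 3
f 14 1 15
f 14 15 3
f 15 1 16
f 15 16 3
f 16 1 2
f 16 2 3
f 18 20 17
f 21 18 17
f 17 20 19
f 19 21 17
f 18 24 20
f 22 18 21
f 22 24 18
f 20 24 19
f 23 21 19
f 19 24 23
f 23 22 21
f 24 22 23
f 26 25 29
f 26 29 27
f 27 29 30
f 27 30 28
f 29 25 31
f 29 31 30
f 30 31 32
f 30 32 28
f 31 25 33
f 31 33 32
f 32 33 34
f 32 34 28
f 33 25 35
f 33 35 34
f 34 35 36
f 34 36 28
f 35 25 37
f 35 37 36
f 36 37 38
f 36 38 28
f 37 25 39
f 37 39 38
f 38 39 40
f 38 40 28
f 39 25 41
f 39 41 40
f 40 41 42
f 40 42 28
f 41 25 43
f 41 43 42
f 42 43 44
f 42 44 28
f 43 25 45
f 43 45 44
f 44 45 46
f 44 46 28
f 45 25 47
f 45 47 46
f 46 47 48
f 46 48 28
f 47 25 49
f 47 49 48
f 48 49 50
f 48 50 28
f 49 25 51
f 49 51 50
f 50 51 52
f 50 52 28
f 51 25 53
f 51 53 52
f 52 53 54
f 52 54 28
f 53 25 26
f 53 26 54
f 54 26 27
f 54 27 28
f 56 55 58
f 56 58 57
f 58 55 59
f 58 59 57
f 59 55 60
f 59 60 57
f 60 55 61
f 60 61 57
f 61 55 62
f 61 62 57
f 62 55 63
f 62 63 57
f 63 55 64
f 63 64 57
f 64 55 65
f 64 65 57
f 65 55 66
f 65 66 57
f 66 55 67
f 66 67 57
f 67 55 68
f 67 68 57
f 68 55 69
f 68 69 57
f 69 55 70
f 69 70 57
f 70 55 71
f 70 71 57
f 71 55 72
f 71 72 57
f 72 55 56
f 72 56 57
f 74 76 73
f 77 74 73
f 73 76 75
f 75 77 73
f 74 80 76
f 78 74 77
f 78 80 74
f 76 80 75
f 79 77 75
f 75 80 79
f 79 78 77
f 80 78 79



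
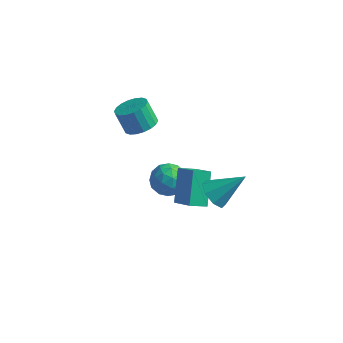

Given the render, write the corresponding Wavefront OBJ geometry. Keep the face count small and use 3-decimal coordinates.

v -2.332 -1.034 -1.296
v -1.514 -1 -0.877
v -2.149 -0.893 0.355
v -2.968 -0.926 -0.064
v -1.594 -0.606 -0.952
v -2.229 -0.498 0.279
v -1.82 -0.296 -1.096
v -2.455 -0.189 0.136
v -2.148 -0.133 -1.279
v -2.783 -0.025 -0.047
v -2.512 -0.147 -1.466
v -3.147 -0.04 -0.234
v -2.841 -0.338 -1.619
v -3.476 -0.231 -0.387
v -3.069 -0.666 -1.708
v -3.704 -0.559 -0.476
v -3.151 -1.067 -1.715
v -3.786 -0.96 -0.483
v -3.071 -1.462 -1.639
v -3.706 -1.354 -0.408
v -2.845 -1.771 -1.496
v -3.48 -1.664 -0.264
v -2.517 -1.935 -1.313
v -3.152 -1.827 -0.081
v -2.153 -1.92 -1.126
v -2.788 -1.813 0.106
v -1.824 -1.729 -0.973
v -2.459 -1.622 0.259
v -1.596 -1.401 -0.884
v -2.231 -1.294 0.348
v -0.253 -1.493 -3.609
v 0.212 -1.935 -2.804
v -0.412 -2.985 -4.336
v 0.053 -3.427 -3.531
v -0.889 -3.023 -3.424
v -0.79 -2.101 -2.974
v 0.59 -2.819 -4.166
v 0.689 -1.897 -3.716
v 0.734 -2.755 -3.147
v -0.18 -2.881 -2.689
v -0.02 -2.039 -4.451
v -0.934 -2.165 -3.993
v -0.006 -1.583 -3.143
v -0.194 -3.337 -3.997
v -0.747 -3.099 -3.934
v -0.474 -3.359 -3.461
v -0.596 -1.68 -3.243
v -0.322 -1.94 -2.769
v -0.969 -2.58 -3.134
v 0.122 -2.98 -4.371
v 0.396 -3.24 -3.897
v 0.274 -1.561 -3.679
v 0.547 -1.821 -3.206
v 0.769 -2.34 -4.006
v 0.574 -2.325 -2.871
v 0.48 -3.202 -3.298
v 0.796 -2.844 -3.672
v 0.854 -2.302 -3.408
v 0.036 -2.399 -2.601
v -0.057 -3.276 -3.029
v -0.611 -3.038 -2.966
v -0.553 -2.496 -2.702
v 0.343 -2.881 -2.804
v -0.143 -1.644 -4.111
v -0.236 -2.521 -4.539
v 0.353 -2.424 -4.438
v 0.411 -1.882 -4.174
v -0.68 -1.718 -3.842
v -0.774 -2.595 -4.269
v -1.054 -2.618 -3.732
v -0.996 -2.076 -3.468
v -0.543 -2.039 -4.336
v 2.039 -4.468 -2.762
v 1.599 -3.135 -1.323
v 0.887 -3.818 -3.716
v 0.448 -2.485 -2.277
v 2.712 -3.835 -3.143
v 2.273 -2.502 -1.704
v 1.561 -3.185 -4.097
v 1.121 -1.852 -2.658
v 3.298 -4.377 -1.266
v 3.889 -4.284 -1.924
v 4.582 -3.543 0.006
v 3.479 -3.743 -1.864
v 2.963 -3.574 -1.453
v 2.643 -3.875 -0.933
v 2.706 -4.47 -0.607
v 3.117 -5.01 -0.667
v 3.633 -5.18 -1.078
v 3.953 -4.879 -1.598
f 2 1 5
f 2 5 3
f 3 5 6
f 3 6 4
f 5 1 7
f 5 7 6
f 6 7 8
f 6 8 4
f 7 1 9
f 7 9 8
f 8 9 10
f 8 10 4
f 9 1 11
f 9 11 10
f 10 11 12
f 10 12 4
f 11 1 13
f 11 13 12
f 12 13 14
f 12 14 4
f 13 1 15
f 13 15 14
f 14 15 16
f 14 16 4
f 15 1 17
f 15 17 16
f 16 17 18
f 16 18 4
f 17 1 19
f 17 19 18
f 18 19 20
f 18 20 4
f 19 1 21
f 19 21 20
f 20 21 22
f 20 22 4
f 21 1 23
f 21 23 22
f 22 23 24
f 22 24 4
f 23 1 25
f 23 25 24
f 24 25 26
f 24 26 4
f 25 1 27
f 25 27 26
f 26 27 28
f 26 28 4
f 27 1 29
f 27 29 28
f 28 29 30
f 28 30 4
f 29 1 2
f 29 2 30
f 30 2 3
f 30 3 4
f 31 68 47
f 68 42 71
f 47 71 36
f 68 71 47
f 31 47 43
f 47 36 48
f 43 48 32
f 47 48 43
f 31 43 52
f 43 32 53
f 52 53 38
f 43 53 52
f 31 52 64
f 52 38 67
f 64 67 41
f 52 67 64
f 31 64 68
f 64 41 72
f 68 72 42
f 64 72 68
f 32 48 59
f 48 36 62
f 59 62 40
f 48 62 59
f 36 71 49
f 71 42 70
f 49 70 35
f 71 70 49
f 42 72 69
f 72 41 65
f 69 65 33
f 72 65 69
f 41 67 66
f 67 38 54
f 66 54 37
f 67 54 66
f 38 53 58
f 53 32 55
f 58 55 39
f 53 55 58
f 34 60 46
f 60 40 61
f 46 61 35
f 60 61 46
f 34 46 44
f 46 35 45
f 44 45 33
f 46 45 44
f 34 44 51
f 44 33 50
f 51 50 37
f 44 50 51
f 34 51 56
f 51 37 57
f 56 57 39
f 51 57 56
f 34 56 60
f 56 39 63
f 60 63 40
f 56 63 60
f 35 61 49
f 61 40 62
f 49 62 36
f 61 62 49
f 33 45 69
f 45 35 70
f 69 70 42
f 45 70 69
f 37 50 66
f 50 33 65
f 66 65 41
f 50 65 66
f 39 57 58
f 57 37 54
f 58 54 38
f 57 54 58
f 40 63 59
f 63 39 55
f 59 55 32
f 63 55 59
f 74 76 73
f 77 74 73
f 73 76 75
f 75 77 73
f 74 80 76
f 78 74 77
f 78 80 74
f 76 80 75
f 79 77 75
f 75 80 79
f 79 78 77
f 80 78 79
f 82 81 84
f 82 84 83
f 84 81 85
f 84 85 83
f 85 81 86
f 85 86 83
f 86 81 87
f 86 87 83
f 87 81 88
f 87 88 83
f 88 81 89
f 88 89 83
f 89 81 90
f 89 90 83
f 90 81 82
f 90 82 83



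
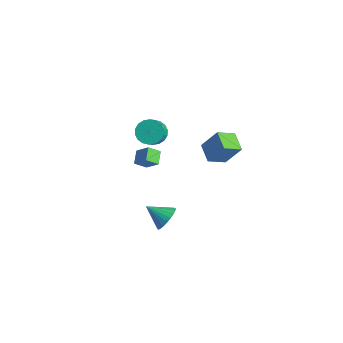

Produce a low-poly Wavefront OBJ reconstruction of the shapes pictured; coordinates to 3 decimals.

v -3.587 0.667 -2.444
v -3.957 -0.041 -1.86
v -2.682 0.913 -1.573
v -3.052 0.204 -0.989
v -2.968 -0.024 -2.891
v -3.338 -0.733 -2.307
v -2.063 0.221 -2.02
v -2.433 -0.487 -1.436
v -2.693 0.337 0.771
v -2.214 -0.113 0.112
v -1.568 -0.946 1.15
v -2.047 -0.497 1.809
v -1.964 0.202 0.209
v -1.318 -0.631 1.248
v -1.858 0.544 0.418
v -1.212 -0.29 1.456
v -1.917 0.844 0.696
v -1.271 0.011 1.734
v -2.13 1.044 0.989
v -1.484 0.211 2.027
v -2.455 1.104 1.239
v -1.809 0.271 2.277
v -2.826 1.012 1.396
v -2.18 0.179 2.434
v -3.172 0.786 1.43
v -2.526 -0.047 2.468
v -3.422 0.471 1.332
v -2.776 -0.362 2.371
v -3.528 0.13 1.124
v -2.882 -0.704 2.162
v -3.469 -0.171 0.846
v -2.823 -1.004 1.884
v -3.256 -0.371 0.553
v -2.61 -1.204 1.591
v -2.931 -0.431 0.303
v -2.285 -1.264 1.341
v -2.56 -0.339 0.146
v -1.914 -1.172 1.184
v 3.756 -0.729 3.357
v 2.58 -0.245 3.748
v 4.023 0.454 2.699
v 2.848 0.938 3.09
v 4.492 -0.098 4.79
v 3.317 0.386 5.181
v 4.76 1.085 4.132
v 3.584 1.569 4.523
v 0.803 -1.499 -4.4
v 1.425 -1.683 -3.692
v -0.363 -2.201 -3.56
v 1.296 -1.347 -3.59
v 1.092 -1.033 -3.612
v 0.844 -0.791 -3.754
v 0.59 -0.656 -3.994
v 0.368 -0.65 -4.296
v 0.213 -0.773 -4.614
v 0.148 -1.007 -4.899
v 0.182 -1.315 -5.109
v 0.311 -1.652 -5.21
v 0.515 -1.966 -5.189
v 0.763 -2.208 -5.047
v 1.017 -2.343 -4.807
v 1.239 -2.349 -4.505
v 1.394 -2.226 -4.187
v 1.459 -1.992 -3.902
f 2 4 1
f 5 2 1
f 1 4 3
f 3 5 1
f 2 8 4
f 6 2 5
f 6 8 2
f 4 8 3
f 7 5 3
f 3 8 7
f 7 6 5
f 8 6 7
f 10 9 13
f 10 13 11
f 11 13 14
f 11 14 12
f 13 9 15
f 13 15 14
f 14 15 16
f 14 16 12
f 15 9 17
f 15 17 16
f 16 17 18
f 16 18 12
f 17 9 19
f 17 19 18
f 18 19 20
f 18 20 12
f 19 9 21
f 19 21 20
f 20 21 22
f 20 22 12
f 21 9 23
f 21 23 22
f 22 23 24
f 22 24 12
f 23 9 25
f 23 25 24
f 24 25 26
f 24 26 12
f 25 9 27
f 25 27 26
f 26 27 28
f 26 28 12
f 27 9 29
f 27 29 28
f 28 29 30
f 28 30 12
f 29 9 31
f 29 31 30
f 30 31 32
f 30 32 12
f 31 9 33
f 31 33 32
f 32 33 34
f 32 34 12
f 33 9 35
f 33 35 34
f 34 35 36
f 34 36 12
f 35 9 37
f 35 37 36
f 36 37 38
f 36 38 12
f 37 9 10
f 37 10 38
f 38 10 11
f 38 11 12
f 40 42 39
f 43 40 39
f 39 42 41
f 41 43 39
f 40 46 42
f 44 40 43
f 44 46 40
f 42 46 41
f 45 43 41
f 41 46 45
f 45 44 43
f 46 44 45
f 48 47 50
f 48 50 49
f 50 47 51
f 50 51 49
f 51 47 52
f 51 52 49
f 52 47 53
f 52 53 49
f 53 47 54
f 53 54 49
f 54 47 55
f 54 55 49
f 55 47 56
f 55 56 49
f 56 47 57
f 56 57 49
f 57 47 58
f 57 58 49
f 58 47 59
f 58 59 49
f 59 47 60
f 59 60 49
f 60 47 61
f 60 61 49
f 61 47 62
f 61 62 49
f 62 47 63
f 62 63 49
f 63 47 64
f 63 64 49
f 64 47 48
f 64 48 49



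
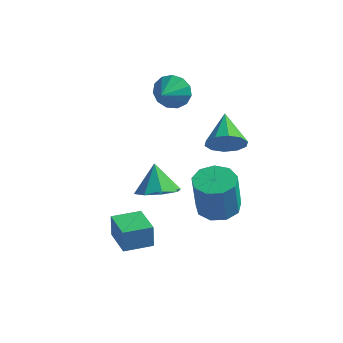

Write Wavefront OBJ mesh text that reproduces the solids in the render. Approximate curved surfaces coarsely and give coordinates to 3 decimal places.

v 1.744 3.163 1.2
v 2.565 3.599 1.396
v 0.836 4.457 2.12
v 2.361 3.816 0.89
v 1.921 3.783 0.502
v 1.414 3.513 0.381
v 1.033 3.109 0.572
v 0.924 2.726 1.004
v 1.128 2.51 1.51
v 1.568 2.543 1.898
v 2.075 2.813 2.019
v 2.456 3.216 1.827
v 0.166 -2.297 -3.098
v 0.142 -2.29 -1.938
v -1.116 -1.374 -3.131
v -1.14 -1.367 -1.971
v 0.96 -1.193 -3.089
v 0.936 -1.186 -1.929
v -0.322 -0.27 -3.122
v -0.346 -0.263 -1.962
v 2.28 1.752 -1.802
v 3.061 1.179 -2.007
v 3.201 0.635 0.058
v 2.42 1.208 0.262
v 3.267 1.806 -1.855
v 3.408 1.262 0.209
v 3.011 2.408 -1.679
v 3.152 1.864 0.385
v 2.413 2.703 -1.561
v 2.554 2.158 0.504
v 1.753 2.553 -1.555
v 1.893 2.008 0.51
v 1.339 2.028 -1.665
v 1.48 1.484 0.399
v 1.365 1.375 -1.84
v 1.506 0.83 0.225
v 1.819 0.897 -1.996
v 1.96 0.353 0.068
v 2.489 0.82 -2.062
v 2.63 0.276 0.002
v 0.204 0.183 -0.75
v 0.889 -0.427 -0.305
v -0.264 0.637 0.59
v 1.172 0.287 -0.447
v 0.888 0.94 -0.767
v 0.203 1.149 -1.077
v -0.482 0.793 -1.196
v -0.765 0.08 -1.053
v -0.48 -0.573 -0.733
v 0.205 -0.783 -0.423
v -1.409 3.685 3.134
v -0.983 3.471 2.335
v -1.231 2.575 3.526
v -0.61 3.645 2.659
v -0.491 3.832 3.134
v -0.663 3.972 3.609
v -1.072 4.021 3.933
v -1.588 3.963 4.003
v -2.047 3.817 3.798
v -2.304 3.629 3.381
v -2.276 3.458 2.887
v -1.974 3.36 2.47
v -1.492 3.364 2.265
f 2 1 4
f 2 4 3
f 4 1 5
f 4 5 3
f 5 1 6
f 5 6 3
f 6 1 7
f 6 7 3
f 7 1 8
f 7 8 3
f 8 1 9
f 8 9 3
f 9 1 10
f 9 10 3
f 10 1 11
f 10 11 3
f 11 1 12
f 11 12 3
f 12 1 2
f 12 2 3
f 14 16 13
f 17 14 13
f 13 16 15
f 15 17 13
f 14 20 16
f 18 14 17
f 18 20 14
f 16 20 15
f 19 17 15
f 15 20 19
f 19 18 17
f 20 18 19
f 22 21 25
f 22 25 23
f 23 25 26
f 23 26 24
f 25 21 27
f 25 27 26
f 26 27 28
f 26 28 24
f 27 21 29
f 27 29 28
f 28 29 30
f 28 30 24
f 29 21 31
f 29 31 30
f 30 31 32
f 30 32 24
f 31 21 33
f 31 33 32
f 32 33 34
f 32 34 24
f 33 21 35
f 33 35 34
f 34 35 36
f 34 36 24
f 35 21 37
f 35 37 36
f 36 37 38
f 36 38 24
f 37 21 39
f 37 39 38
f 38 39 40
f 38 40 24
f 39 21 22
f 39 22 40
f 40 22 23
f 40 23 24
f 42 41 44
f 42 44 43
f 44 41 45
f 44 45 43
f 45 41 46
f 45 46 43
f 46 41 47
f 46 47 43
f 47 41 48
f 47 48 43
f 48 41 49
f 48 49 43
f 49 41 50
f 49 50 43
f 50 41 42
f 50 42 43
f 52 51 54
f 52 54 53
f 54 51 55
f 54 55 53
f 55 51 56
f 55 56 53
f 56 51 57
f 56 57 53
f 57 51 58
f 57 58 53
f 58 51 59
f 58 59 53
f 59 51 60
f 59 60 53
f 60 51 61
f 60 61 53
f 61 51 62
f 61 62 53
f 62 51 63
f 62 63 53
f 63 51 52
f 63 52 53



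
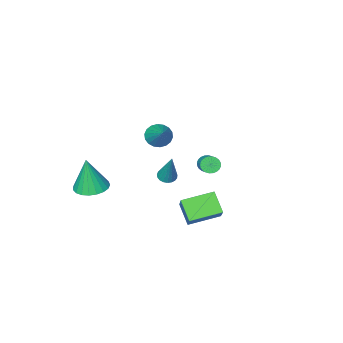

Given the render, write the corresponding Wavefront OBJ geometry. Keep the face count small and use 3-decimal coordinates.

v -3.571 -2.681 -3.499
v -3.075 -2.876 -3.585
v -2.513 -1.775 -2.847
v -3.009 -1.579 -2.761
v -3.1 -2.751 -3.753
v -2.537 -1.65 -3.015
v -3.196 -2.616 -3.882
v -2.634 -1.514 -3.144
v -3.35 -2.49 -3.953
v -2.787 -1.389 -3.215
v -3.537 -2.393 -3.955
v -2.974 -1.292 -3.217
v -3.729 -2.34 -3.887
v -3.166 -1.239 -3.149
v -3.898 -2.339 -3.76
v -3.335 -1.238 -3.022
v -4.016 -2.39 -3.594
v -3.454 -1.288 -2.856
v -4.067 -2.485 -3.413
v -3.505 -1.384 -2.675
v -4.043 -2.61 -3.245
v -3.48 -1.509 -2.507
v -3.946 -2.746 -3.116
v -3.384 -1.644 -2.378
v -3.793 -2.871 -3.045
v -3.23 -1.77 -2.307
v -3.606 -2.968 -3.043
v -3.043 -1.867 -2.305
v -3.414 -3.021 -3.111
v -2.851 -1.92 -2.373
v -3.245 -3.022 -3.238
v -2.682 -1.921 -2.5
v -3.126 -2.972 -3.404
v -2.564 -1.87 -2.666
v -0.836 1.672 -2.387
v -0.17 2.776 -1.175
v -0.705 2.592 -3.297
v -0.039 3.696 -2.085
v 0.739 1.104 -2.735
v 1.405 2.208 -1.523
v 0.87 2.024 -3.645
v 1.536 3.128 -2.433
v 2.864 -3.699 -3.368
v 3.534 -4.363 -3.478
v 3.076 -3.821 -1.352
v 3.747 -4.03 -3.481
v 3.807 -3.64 -3.464
v 3.704 -3.261 -3.43
v 3.456 -2.956 -3.385
v 3.105 -2.781 -3.337
v 2.713 -2.764 -3.295
v 2.347 -2.909 -3.265
v 2.07 -3.19 -3.253
v 1.93 -3.559 -3.261
v 1.952 -3.953 -3.287
v 2.131 -4.303 -3.327
v 2.437 -4.548 -3.374
v 2.817 -4.646 -3.42
v 3.205 -4.581 -3.457
v -1.874 -3.893 -4.468
v -1.354 -3.81 -4.585
v -1.586 -3.007 -2.552
v -1.449 -3.62 -4.658
v -1.617 -3.478 -4.698
v -1.831 -3.407 -4.699
v -2.051 -3.42 -4.66
v -2.241 -3.515 -4.587
v -2.368 -3.676 -4.494
v -2.409 -3.873 -4.396
v -2.358 -4.075 -4.311
v -2.223 -4.245 -4.253
v -2.028 -4.354 -4.232
v -1.806 -4.383 -4.251
v -1.596 -4.328 -4.309
v -1.434 -4.197 -4.393
v -1.349 -4.014 -4.491
v 0.591 -0.939 1.113
v 1.209 -0.926 0.763
v 1.229 0.439 2.287
v 1.035 -0.713 0.607
v 0.773 -0.545 0.551
v 0.476 -0.455 0.607
v 0.201 -0.461 0.763
v 0.003 -0.561 0.988
v -0.078 -0.737 1.238
v -0.026 -0.952 1.463
v 0.148 -1.165 1.619
v 0.409 -1.334 1.675
v 0.707 -1.424 1.619
v 0.982 -1.418 1.463
v 1.179 -1.318 1.238
v 1.26 -1.142 0.988
f 2 1 5
f 2 5 3
f 3 5 6
f 3 6 4
f 5 1 7
f 5 7 6
f 6 7 8
f 6 8 4
f 7 1 9
f 7 9 8
f 8 9 10
f 8 10 4
f 9 1 11
f 9 11 10
f 10 11 12
f 10 12 4
f 11 1 13
f 11 13 12
f 12 13 14
f 12 14 4
f 13 1 15
f 13 15 14
f 14 15 16
f 14 16 4
f 15 1 17
f 15 17 16
f 16 17 18
f 16 18 4
f 17 1 19
f 17 19 18
f 18 19 20
f 18 20 4
f 19 1 21
f 19 21 20
f 20 21 22
f 20 22 4
f 21 1 23
f 21 23 22
f 22 23 24
f 22 24 4
f 23 1 25
f 23 25 24
f 24 25 26
f 24 26 4
f 25 1 27
f 25 27 26
f 26 27 28
f 26 28 4
f 27 1 29
f 27 29 28
f 28 29 30
f 28 30 4
f 29 1 31
f 29 31 30
f 30 31 32
f 30 32 4
f 31 1 33
f 31 33 32
f 32 33 34
f 32 34 4
f 33 1 2
f 33 2 34
f 34 2 3
f 34 3 4
f 36 38 35
f 39 36 35
f 35 38 37
f 37 39 35
f 36 42 38
f 40 36 39
f 40 42 36
f 38 42 37
f 41 39 37
f 37 42 41
f 41 40 39
f 42 40 41
f 44 43 46
f 44 46 45
f 46 43 47
f 46 47 45
f 47 43 48
f 47 48 45
f 48 43 49
f 48 49 45
f 49 43 50
f 49 50 45
f 50 43 51
f 50 51 45
f 51 43 52
f 51 52 45
f 52 43 53
f 52 53 45
f 53 43 54
f 53 54 45
f 54 43 55
f 54 55 45
f 55 43 56
f 55 56 45
f 56 43 57
f 56 57 45
f 57 43 58
f 57 58 45
f 58 43 59
f 58 59 45
f 59 43 44
f 59 44 45
f 61 60 63
f 61 63 62
f 63 60 64
f 63 64 62
f 64 60 65
f 64 65 62
f 65 60 66
f 65 66 62
f 66 60 67
f 66 67 62
f 67 60 68
f 67 68 62
f 68 60 69
f 68 69 62
f 69 60 70
f 69 70 62
f 70 60 71
f 70 71 62
f 71 60 72
f 71 72 62
f 72 60 73
f 72 73 62
f 73 60 74
f 73 74 62
f 74 60 75
f 74 75 62
f 75 60 76
f 75 76 62
f 76 60 61
f 76 61 62
f 78 77 80
f 78 80 79
f 80 77 81
f 80 81 79
f 81 77 82
f 81 82 79
f 82 77 83
f 82 83 79
f 83 77 84
f 83 84 79
f 84 77 85
f 84 85 79
f 85 77 86
f 85 86 79
f 86 77 87
f 86 87 79
f 87 77 88
f 87 88 79
f 88 77 89
f 88 89 79
f 89 77 90
f 89 90 79
f 90 77 91
f 90 91 79
f 91 77 92
f 91 92 79
f 92 77 78
f 92 78 79



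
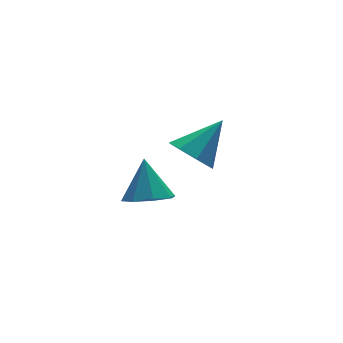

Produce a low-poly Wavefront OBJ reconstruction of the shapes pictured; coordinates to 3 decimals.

v -0.713 -1.946 1.722
v 0.033 -1.597 1.383
v -0.447 -1.174 3.098
v -0.514 -1.206 1.269
v -1.176 -1.248 1.42
v -1.567 -1.699 1.749
v -1.458 -2.295 2.061
v -0.912 -2.686 2.175
v -0.249 -2.643 2.023
v 0.142 -2.192 1.695
v 2.643 1.213 0.73
v 3.242 1.462 0.009
v 4.037 1.447 1.97
v 2.886 2.046 0.299
v 2.388 2.142 0.841
v 2.039 1.693 1.318
v 2.044 0.963 1.451
v 2.399 0.379 1.162
v 2.898 0.283 0.62
v 3.246 0.732 0.142
f 2 1 4
f 2 4 3
f 4 1 5
f 4 5 3
f 5 1 6
f 5 6 3
f 6 1 7
f 6 7 3
f 7 1 8
f 7 8 3
f 8 1 9
f 8 9 3
f 9 1 10
f 9 10 3
f 10 1 2
f 10 2 3
f 12 11 14
f 12 14 13
f 14 11 15
f 14 15 13
f 15 11 16
f 15 16 13
f 16 11 17
f 16 17 13
f 17 11 18
f 17 18 13
f 18 11 19
f 18 19 13
f 19 11 20
f 19 20 13
f 20 11 12
f 20 12 13



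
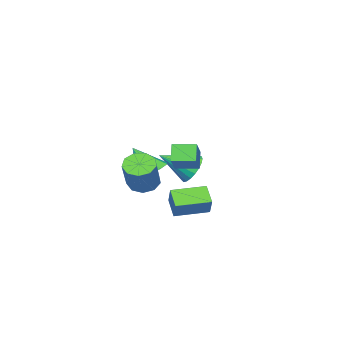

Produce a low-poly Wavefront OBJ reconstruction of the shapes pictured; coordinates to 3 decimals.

v 1.935 -0.069 2.714
v 1.318 -0.401 3.625
v 1.391 1.089 2.767
v 0.773 0.757 3.678
v 3.167 0.463 3.742
v 2.549 0.131 4.653
v 2.622 1.621 3.795
v 2.005 1.289 4.706
v -0.466 -2.972 1.174
v 0.065 -3.613 0.638
v -0.154 -4.028 2.746
v 0.468 -3.127 0.884
v 0.434 -2.569 1.266
v -0.021 -2.199 1.605
v -0.684 -2.191 1.742
v -1.245 -2.548 1.613
v -1.441 -3.103 1.279
v -1.181 -3.597 0.895
v -0.586 -3.798 0.642
v 1.999 -0.1 -0.691
v 1.306 -0.85 0.047
v 0.65 1.274 -0.561
v -0.043 0.524 0.176
v 2.583 0.376 0.344
v 1.89 -0.374 1.081
v 1.234 1.75 0.473
v 0.541 1 1.211
v -3.447 -2.317 0.467
v -2.639 -2.161 -0.168
v -2.293 -3.723 1.593
v -2.572 -1.862 0.137
v -2.657 -1.642 0.499
v -2.878 -1.538 0.856
v -3.198 -1.569 1.145
v -3.561 -1.729 1.318
v -3.904 -1.991 1.343
v -4.169 -2.309 1.216
v -4.308 -2.629 0.96
v -4.299 -2.894 0.619
v -4.142 -3.06 0.252
v -3.866 -3.097 -0.079
v -3.517 -2.999 -0.315
v -3.156 -2.784 -0.415
v -2.845 -2.487 -0.364
v 2.559 -1.573 1.698
v 3.074 -2.297 1.558
v 4.277 -1.772 3.261
v 3.761 -1.047 3.402
v 3.3 -1.814 1.249
v 4.503 -1.289 2.953
v 3.179 -1.219 1.151
v 4.382 -0.693 2.854
v 2.768 -0.789 1.309
v 3.97 -0.263 3.012
v 2.259 -0.726 1.649
v 3.461 -0.2 3.352
v 1.89 -1.059 2.012
v 3.092 -0.534 3.715
v 1.834 -1.632 2.228
v 3.036 -1.107 3.932
v 2.117 -2.178 2.197
v 3.32 -1.653 3.9
v 2.607 -2.44 1.932
v 3.809 -1.915 3.635
f 2 4 1
f 5 2 1
f 1 4 3
f 3 5 1
f 2 8 4
f 6 2 5
f 6 8 2
f 4 8 3
f 7 5 3
f 3 8 7
f 7 6 5
f 8 6 7
f 10 9 12
f 10 12 11
f 12 9 13
f 12 13 11
f 13 9 14
f 13 14 11
f 14 9 15
f 14 15 11
f 15 9 16
f 15 16 11
f 16 9 17
f 16 17 11
f 17 9 18
f 17 18 11
f 18 9 19
f 18 19 11
f 19 9 10
f 19 10 11
f 21 23 20
f 24 21 20
f 20 23 22
f 22 24 20
f 21 27 23
f 25 21 24
f 25 27 21
f 23 27 22
f 26 24 22
f 22 27 26
f 26 25 24
f 27 25 26
f 29 28 31
f 29 31 30
f 31 28 32
f 31 32 30
f 32 28 33
f 32 33 30
f 33 28 34
f 33 34 30
f 34 28 35
f 34 35 30
f 35 28 36
f 35 36 30
f 36 28 37
f 36 37 30
f 37 28 38
f 37 38 30
f 38 28 39
f 38 39 30
f 39 28 40
f 39 40 30
f 40 28 41
f 40 41 30
f 41 28 42
f 41 42 30
f 42 28 43
f 42 43 30
f 43 28 44
f 43 44 30
f 44 28 29
f 44 29 30
f 46 45 49
f 46 49 47
f 47 49 50
f 47 50 48
f 49 45 51
f 49 51 50
f 50 51 52
f 50 52 48
f 51 45 53
f 51 53 52
f 52 53 54
f 52 54 48
f 53 45 55
f 53 55 54
f 54 55 56
f 54 56 48
f 55 45 57
f 55 57 56
f 56 57 58
f 56 58 48
f 57 45 59
f 57 59 58
f 58 59 60
f 58 60 48
f 59 45 61
f 59 61 60
f 60 61 62
f 60 62 48
f 61 45 63
f 61 63 62
f 62 63 64
f 62 64 48
f 63 45 46
f 63 46 64
f 64 46 47
f 64 47 48



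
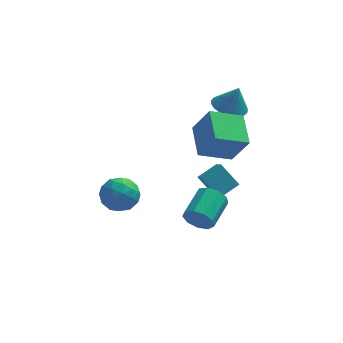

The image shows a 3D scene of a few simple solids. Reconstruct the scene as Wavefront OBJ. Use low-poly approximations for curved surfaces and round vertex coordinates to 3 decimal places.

v 1.103 3.421 -3.602
v 1.334 2.81 -3.124
v 2.186 4.246 -3.073
v 2.417 3.634 -2.595
v 2.183 2.826 -4.885
v 2.414 2.214 -4.407
v 3.266 3.65 -4.356
v 3.497 3.039 -3.878
v -3.614 -2.486 -0.812
v -2.638 -1.905 -0.499
v -3.182 -3.875 0.419
v -2.206 -3.294 0.732
v -3.264 -2.867 1.022
v -3.532 -2.009 0.262
v -2.288 -3.771 -0.342
v -2.556 -2.913 -1.102
v -1.819 -2.7 -0.208
v -2.422 -2.141 0.635
v -3.398 -3.639 -0.715
v -4.001 -3.08 0.128
v -3.164 -2.073 -0.763
v -2.656 -3.707 0.683
v -3.278 -3.456 0.854
v -2.705 -3.114 1.038
v -3.689 -2.134 -0.316
v -3.116 -1.793 -0.132
v -3.484 -2.358 0.762
v -2.704 -3.987 0.052
v -2.131 -3.646 0.236
v -3.115 -2.666 -1.118
v -2.542 -2.324 -0.934
v -2.336 -3.422 -0.842
v -2.109 -2.199 -0.409
v -1.855 -3.016 0.315
v -1.903 -3.296 -0.316
v -2.061 -2.792 -0.763
v -2.464 -1.871 0.087
v -2.21 -2.687 0.81
v -2.832 -2.436 0.981
v -2.989 -1.931 0.534
v -1.982 -2.338 0.258
v -3.61 -3.093 -0.89
v -3.356 -3.909 -0.167
v -2.831 -3.849 -0.614
v -2.988 -3.344 -1.061
v -3.965 -2.764 -0.395
v -3.711 -3.581 0.329
v -3.759 -2.988 0.683
v -3.917 -2.484 0.236
v -3.838 -3.442 -0.338
v 1.307 -3.735 -1.355
v 1.635 -4.113 -0.572
v 2.362 -2.383 -0.041
v 2.033 -2.005 -0.825
v 2.071 -4.155 -1.033
v 2.798 -2.425 -0.502
v 2.15 -4 -1.645
v 2.876 -2.27 -1.114
v 1.834 -3.721 -2.122
v 2.56 -1.991 -1.591
v 1.271 -3.449 -2.24
v 1.998 -1.719 -1.709
v 0.725 -3.31 -1.944
v 1.452 -1.58 -1.413
v 0.451 -3.37 -1.373
v 1.178 -1.64 -0.842
v 0.578 -3.601 -0.794
v 1.304 -1.871 -0.263
v 1.045 -3.895 -0.477
v 1.772 -2.165 0.053
v 1.204 -1.002 1.839
v 2.135 -1.484 3.612
v 0.852 0.991 2.565
v 1.784 0.509 4.338
v 3.036 -0.389 1.042
v 3.968 -0.871 2.815
v 2.685 1.604 1.768
v 3.616 1.122 3.541
v 2.855 3.79 2.346
v 3.872 4.002 2.017
v 3.365 3.77 3.914
v 3.719 4.395 2.072
v 3.435 4.696 2.168
v 3.062 4.859 2.292
v 2.658 4.859 2.423
v 2.283 4.697 2.543
v 1.996 4.396 2.633
v 1.839 4.004 2.679
v 1.837 3.578 2.674
v 1.99 3.185 2.619
v 2.275 2.884 2.523
v 2.648 2.721 2.399
v 3.052 2.721 2.268
v 3.426 2.883 2.148
v 3.714 3.184 2.058
v 3.87 3.576 2.012
f 2 4 1
f 5 2 1
f 1 4 3
f 3 5 1
f 2 8 4
f 6 2 5
f 6 8 2
f 4 8 3
f 7 5 3
f 3 8 7
f 7 6 5
f 8 6 7
f 9 46 25
f 46 20 49
f 25 49 14
f 46 49 25
f 9 25 21
f 25 14 26
f 21 26 10
f 25 26 21
f 9 21 30
f 21 10 31
f 30 31 16
f 21 31 30
f 9 30 42
f 30 16 45
f 42 45 19
f 30 45 42
f 9 42 46
f 42 19 50
f 46 50 20
f 42 50 46
f 10 26 37
f 26 14 40
f 37 40 18
f 26 40 37
f 14 49 27
f 49 20 48
f 27 48 13
f 49 48 27
f 20 50 47
f 50 19 43
f 47 43 11
f 50 43 47
f 19 45 44
f 45 16 32
f 44 32 15
f 45 32 44
f 16 31 36
f 31 10 33
f 36 33 17
f 31 33 36
f 12 38 24
f 38 18 39
f 24 39 13
f 38 39 24
f 12 24 22
f 24 13 23
f 22 23 11
f 24 23 22
f 12 22 29
f 22 11 28
f 29 28 15
f 22 28 29
f 12 29 34
f 29 15 35
f 34 35 17
f 29 35 34
f 12 34 38
f 34 17 41
f 38 41 18
f 34 41 38
f 13 39 27
f 39 18 40
f 27 40 14
f 39 40 27
f 11 23 47
f 23 13 48
f 47 48 20
f 23 48 47
f 15 28 44
f 28 11 43
f 44 43 19
f 28 43 44
f 17 35 36
f 35 15 32
f 36 32 16
f 35 32 36
f 18 41 37
f 41 17 33
f 37 33 10
f 41 33 37
f 52 51 55
f 52 55 53
f 53 55 56
f 53 56 54
f 55 51 57
f 55 57 56
f 56 57 58
f 56 58 54
f 57 51 59
f 57 59 58
f 58 59 60
f 58 60 54
f 59 51 61
f 59 61 60
f 60 61 62
f 60 62 54
f 61 51 63
f 61 63 62
f 62 63 64
f 62 64 54
f 63 51 65
f 63 65 64
f 64 65 66
f 64 66 54
f 65 51 67
f 65 67 66
f 66 67 68
f 66 68 54
f 67 51 69
f 67 69 68
f 68 69 70
f 68 70 54
f 69 51 52
f 69 52 70
f 70 52 53
f 70 53 54
f 72 74 71
f 75 72 71
f 71 74 73
f 73 75 71
f 72 78 74
f 76 72 75
f 76 78 72
f 74 78 73
f 77 75 73
f 73 78 77
f 77 76 75
f 78 76 77
f 80 79 82
f 80 82 81
f 82 79 83
f 82 83 81
f 83 79 84
f 83 84 81
f 84 79 85
f 84 85 81
f 85 79 86
f 85 86 81
f 86 79 87
f 86 87 81
f 87 79 88
f 87 88 81
f 88 79 89
f 88 89 81
f 89 79 90
f 89 90 81
f 90 79 91
f 90 91 81
f 91 79 92
f 91 92 81
f 92 79 93
f 92 93 81
f 93 79 94
f 93 94 81
f 94 79 95
f 94 95 81
f 95 79 96
f 95 96 81
f 96 79 80
f 96 80 81

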